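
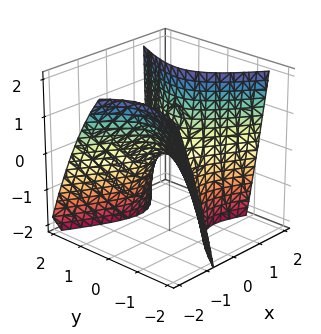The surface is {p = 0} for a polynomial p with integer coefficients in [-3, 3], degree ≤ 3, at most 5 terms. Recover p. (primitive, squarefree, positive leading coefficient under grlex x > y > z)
3*x^2 + 3*x*y + 2*x*z - 3*y^2 - 2*z

1. The degree is 2 — no degree-1 surface has this shape.
2. Reading off the gridlines: one z-axis crossing is at z = 0; it meets the x-axis at x = 0 (among the integer gridlines).
3. Together with the visible shape, these determine p as stated.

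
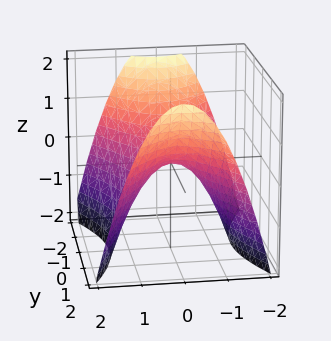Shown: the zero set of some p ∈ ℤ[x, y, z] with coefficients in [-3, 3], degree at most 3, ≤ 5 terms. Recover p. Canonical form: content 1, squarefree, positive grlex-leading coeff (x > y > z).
(a) deg p = 2.
(b) Symmetries: the y ↦ −y reflection is a symmetry, so y appears only in even powers; mirror symmetry x ↦ −x ⇒ only even powers of x.
(c) Against the integer gridlines: one x-axis crossing is at x = 0; it crosses the z-axis at the gridline z = 0; one y-axis crossing is at y = 0.
(d) These observations pin down the coefficients.

2*x^2 - y^2 + 2*z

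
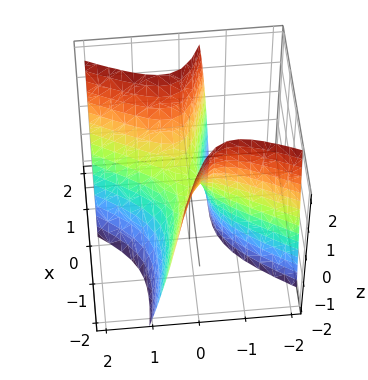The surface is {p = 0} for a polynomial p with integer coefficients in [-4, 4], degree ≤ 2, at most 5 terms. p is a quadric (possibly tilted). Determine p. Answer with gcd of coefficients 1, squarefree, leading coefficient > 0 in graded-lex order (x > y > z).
x^2 + 3*x*y - 2*y^2 - y*z - z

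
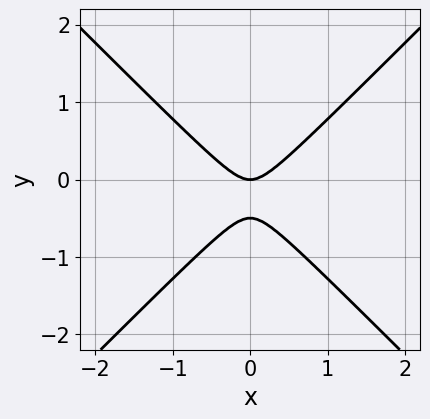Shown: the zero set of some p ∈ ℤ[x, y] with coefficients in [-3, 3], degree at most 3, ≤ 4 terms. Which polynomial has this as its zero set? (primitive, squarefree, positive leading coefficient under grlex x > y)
2*x^2 - 2*y^2 - y

(a) deg p = 2. The shape is more complex than any degree-1 curve.
(b) Symmetries: mirror symmetry x ↦ −x ⇒ only even powers of x.
(c) Reading off the gridlines: it meets the y-axis at y = 0 (among the integer gridlines); it meets the x-axis at x = 0 (among the integer gridlines).
(d) Matching integer coefficients to the picture gives p.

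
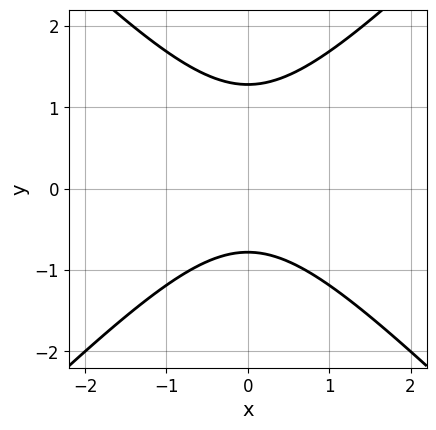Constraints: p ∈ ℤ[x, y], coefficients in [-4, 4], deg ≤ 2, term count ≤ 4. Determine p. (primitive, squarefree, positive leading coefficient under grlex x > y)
2*x^2 - 2*y^2 + y + 2

Degree: no degree-1 curve has this shape, so deg p = 2.
Symmetries: the x ↦ −x reflection is a symmetry, so x appears only in even powers.
From the visible intercepts: no x-intercept at any integer in the box.
Putting this together gives p.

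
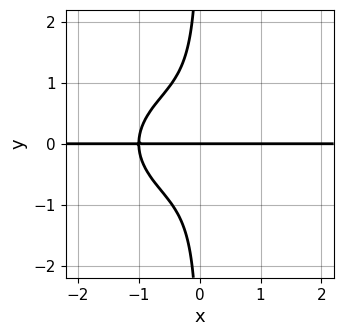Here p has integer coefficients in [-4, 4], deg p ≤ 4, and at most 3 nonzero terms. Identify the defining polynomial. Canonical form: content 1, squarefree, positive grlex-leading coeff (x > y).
x^3*y + 2*x*y^3 + y

First, degree: the shape is more complex than any degree-3 curve, so deg p = 4.
Then, against the integer gridlines: it crosses the y-axis at the gridline y = 0; every point of the x-axis in the box is on the curve.
Finally, assembling these constraints gives the stated polynomial.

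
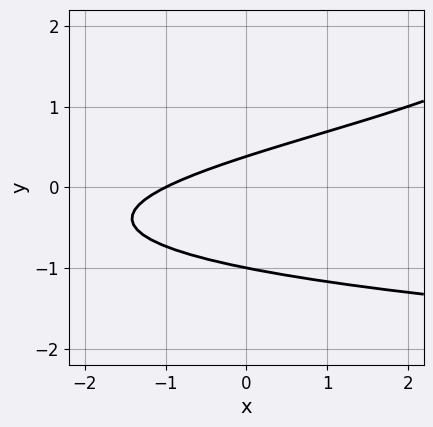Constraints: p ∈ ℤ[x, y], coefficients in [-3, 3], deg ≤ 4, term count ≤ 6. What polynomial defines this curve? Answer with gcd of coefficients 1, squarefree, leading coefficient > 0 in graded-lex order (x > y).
First, deg p = 3. A generic line meets the curve in up to 3 points.
Then, observable constraints: one x-axis crossing is at x = -1; it meets the y-axis at y = -1 (among the integer gridlines).
Finally, assembling these constraints gives the stated polynomial.

y^3 - 2*y^2 + x - 2*y + 1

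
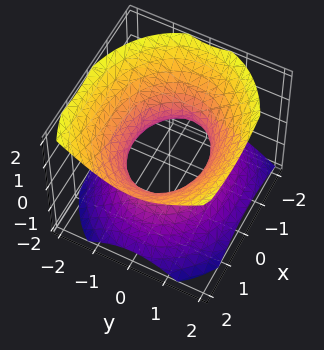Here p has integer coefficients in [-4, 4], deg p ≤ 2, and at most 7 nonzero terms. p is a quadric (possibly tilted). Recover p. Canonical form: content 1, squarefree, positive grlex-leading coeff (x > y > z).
First, degree: a generic line meets the surface in up to 2 points, so deg p = 2.
Next, from the axis intercepts and sections: among the integer gridlines, it crosses the y-axis at y ∈ {-1, 1}; the surface avoids every integer z-axis point in the box.
Finally, the integer polynomial consistent with all of this is the stated p.

2*x^2 - x*z + 3*y^2 - 3*z^2 - 3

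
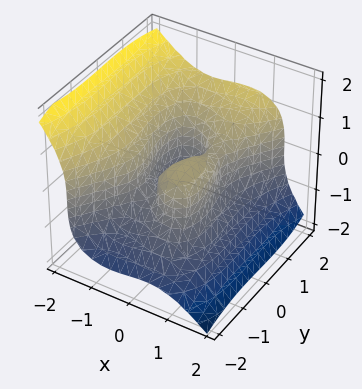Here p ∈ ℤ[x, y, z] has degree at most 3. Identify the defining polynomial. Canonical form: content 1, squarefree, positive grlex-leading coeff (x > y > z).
3*x^3 - y^3 + 3*z^3 - 2*x + y

1. deg p = 3. No degree-2 surface has this shape.
2. Checking where it meets the axes: it meets the z-axis at z = 0 (among the integer gridlines); among the integer gridlines, it crosses the y-axis at y ∈ {-1, 0, 1}.
3. Putting this together gives p.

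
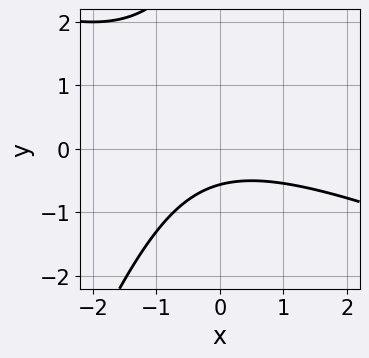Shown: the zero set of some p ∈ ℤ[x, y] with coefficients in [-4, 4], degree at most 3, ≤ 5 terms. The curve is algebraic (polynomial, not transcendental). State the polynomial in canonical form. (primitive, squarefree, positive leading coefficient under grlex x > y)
x^2 + 2*x*y - y^2 + 3*y + 2

First, deg p = 2. A generic line meets the curve in up to 2 points.
Then, from the visible intercepts: no x-intercept at any integer in the box.
Finally, assembling these constraints gives the stated polynomial.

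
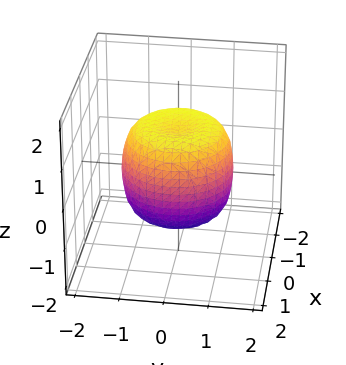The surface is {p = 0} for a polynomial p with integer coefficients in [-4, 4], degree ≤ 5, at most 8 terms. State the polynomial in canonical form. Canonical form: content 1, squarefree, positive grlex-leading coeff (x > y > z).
x^4 + 2*x^2*y^2 + y^4 - x^2 - y^2 + z^2 - 1

1. Degree: the shape is more complex than any degree-3 surface, so deg p = 4.
2. Symmetries: the surface is invariant under rotation about z: p = q(x² + y², z).
3. Against the integer gridlines: the z-axis gridline crossings are at z ∈ {-1, 1}; a circular section at z = 0 has radius between 1 and 2.
4. Together with the visible shape, these determine p as stated.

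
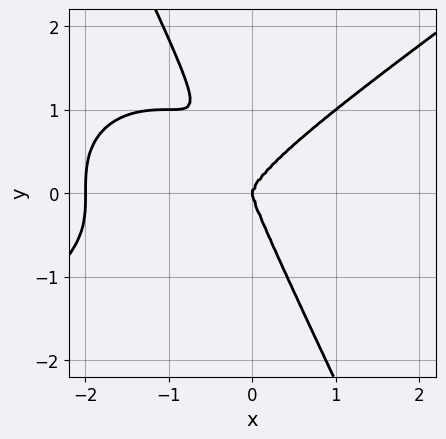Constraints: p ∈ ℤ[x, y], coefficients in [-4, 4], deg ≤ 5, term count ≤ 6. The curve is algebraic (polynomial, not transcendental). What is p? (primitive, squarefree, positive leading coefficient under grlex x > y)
1. Degree: a generic line meets the curve in up to 4 points, so deg p = 4.
2. Reading off the gridlines: the x-axis gridline crossings are at x ∈ {-2, 0}; it meets the y-axis at y = 0 (among the integer gridlines).
3. Matching integer coefficients to the picture gives p.

x^4 - 2*x*y^3 - y^4 + 2*x^3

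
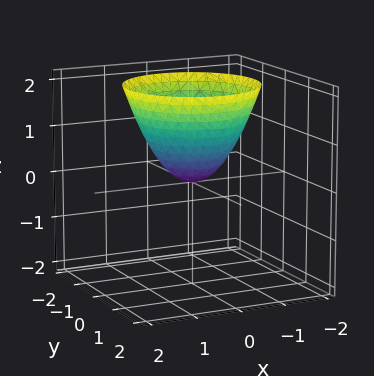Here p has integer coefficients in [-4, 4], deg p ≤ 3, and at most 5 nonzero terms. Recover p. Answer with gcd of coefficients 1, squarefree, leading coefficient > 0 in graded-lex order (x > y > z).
x^2 + y^2 - z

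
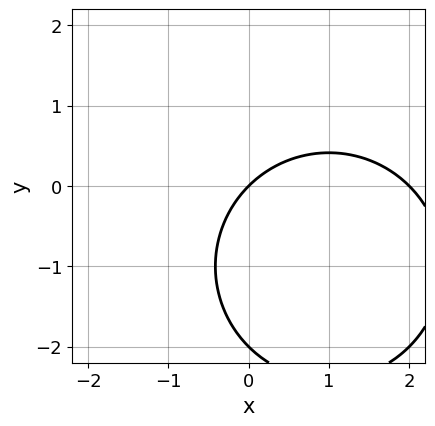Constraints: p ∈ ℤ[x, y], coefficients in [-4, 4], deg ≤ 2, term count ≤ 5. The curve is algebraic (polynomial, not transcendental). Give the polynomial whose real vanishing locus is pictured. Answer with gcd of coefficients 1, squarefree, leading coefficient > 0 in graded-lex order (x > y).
First, the degree is 2 — the shape is more complex than any degree-1 curve.
Next, from the visible intercepts: among the integer gridlines, it crosses the y-axis at y ∈ {-2, 0}; the x-axis gridline crossings are at x ∈ {0, 2}.
Finally, the integer polynomial consistent with all of this is the stated p.

x^2 + y^2 - 2*x + 2*y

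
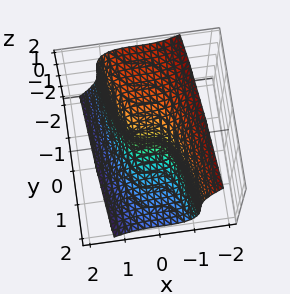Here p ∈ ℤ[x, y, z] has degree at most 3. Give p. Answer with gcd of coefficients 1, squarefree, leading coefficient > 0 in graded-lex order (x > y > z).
1. deg p = 3. A generic line meets the surface in up to 3 points.
2. From the visible intercepts: one z-axis crossing is at z = 0; it crosses the y-axis at the gridline y = 0; it crosses the x-axis at the gridline x = 0.
3. These observations pin down the coefficients.

3*x^3 + z^3 + 2*y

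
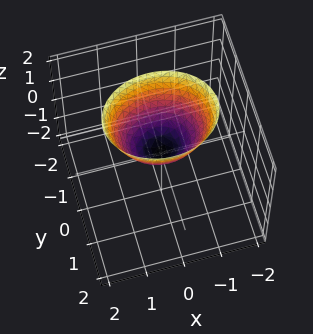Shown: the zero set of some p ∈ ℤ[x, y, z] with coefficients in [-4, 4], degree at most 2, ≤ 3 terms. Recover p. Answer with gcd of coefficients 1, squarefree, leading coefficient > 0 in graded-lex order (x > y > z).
(a) deg p = 2. A paraboloid; a quadric.
(b) Symmetries: mirror symmetry x ↦ −x ⇒ only even powers of x; the y ↦ −y reflection is a symmetry, so y appears only in even powers.
(c) From the axis intercepts and sections: one z-axis crossing is at z = 0; it crosses the y-axis at the gridline y = 0; one x-axis crossing is at x = 0.
(d) Solving for integer coefficients yields p as stated.

2*x^2 + 3*y^2 - 2*z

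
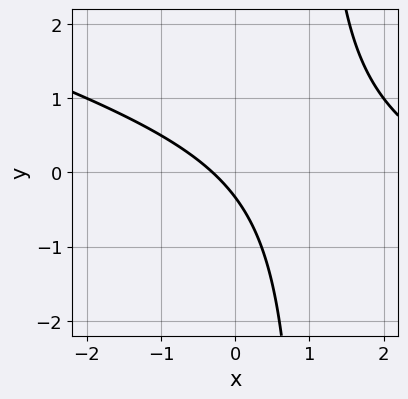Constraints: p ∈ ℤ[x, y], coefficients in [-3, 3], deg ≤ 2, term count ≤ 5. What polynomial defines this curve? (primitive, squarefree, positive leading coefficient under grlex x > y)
x^2 + 3*x*y - 3*x - 3*y - 1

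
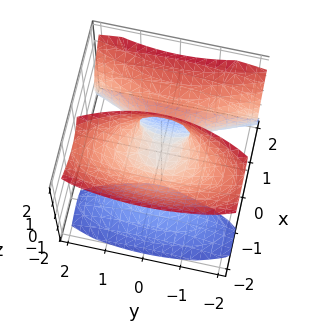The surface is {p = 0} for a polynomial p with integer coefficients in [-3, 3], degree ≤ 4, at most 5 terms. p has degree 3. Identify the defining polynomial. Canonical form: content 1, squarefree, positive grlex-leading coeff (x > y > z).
2*x^3 - 2*x*z^2 - y^2 + z

(a) I count 2 distinct pieces. Treating them together as one polynomial.
(b) Degree: no degree-2 surface has this shape, so deg p = 3.
(c) Against the integer gridlines: it crosses the z-axis at the gridline z = 0; it meets the y-axis at y = 0 (among the integer gridlines); it crosses the x-axis at the gridline x = 0.
(d) The integer polynomial consistent with all of this is the stated p.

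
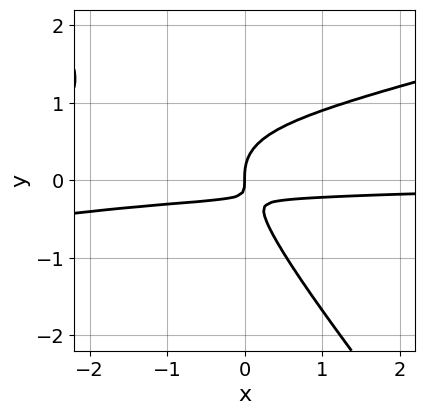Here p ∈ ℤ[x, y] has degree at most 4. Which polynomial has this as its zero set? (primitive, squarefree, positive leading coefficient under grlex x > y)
x^2*y - 3*x*y^2 - 3*y^3 + 3*x*y + x

(a) The degree is 3 — a generic line meets the curve in up to 3 points.
(b) Reading off the gridlines: one x-axis crossing is at x = 0; it crosses the y-axis at the gridline y = 0.
(c) Assembling these constraints gives the stated polynomial.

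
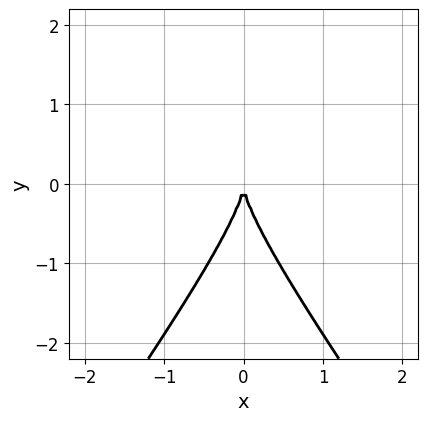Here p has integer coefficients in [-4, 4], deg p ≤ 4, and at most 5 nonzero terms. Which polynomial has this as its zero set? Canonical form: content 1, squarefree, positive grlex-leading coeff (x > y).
2*x^2*y - y^3 - 3*x^2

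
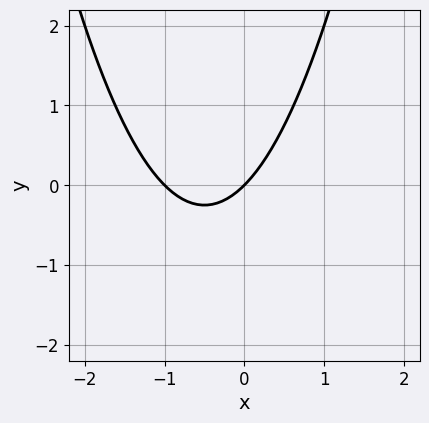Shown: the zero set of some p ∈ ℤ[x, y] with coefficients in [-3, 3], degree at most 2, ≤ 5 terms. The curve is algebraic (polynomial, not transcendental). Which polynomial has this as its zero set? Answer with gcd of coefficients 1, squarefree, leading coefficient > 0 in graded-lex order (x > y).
Degree: no degree-1 curve has this shape, so deg p = 2.
Reading off the gridlines: the x-axis gridline crossings are at x ∈ {-1, 0}; one y-axis crossing is at y = 0.
Matching integer coefficients to the picture gives p.

x^2 + x - y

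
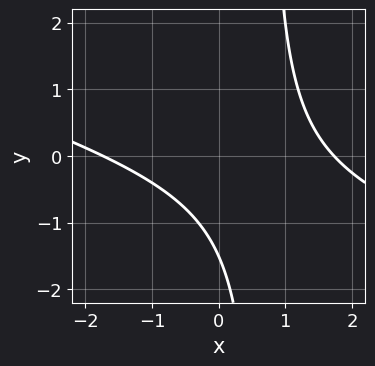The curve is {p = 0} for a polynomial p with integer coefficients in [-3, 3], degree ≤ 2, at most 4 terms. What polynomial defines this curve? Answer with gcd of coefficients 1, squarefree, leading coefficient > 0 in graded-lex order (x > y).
First, degree: the shape is more complex than any degree-1 curve, so deg p = 2.
Finally, matching integer coefficients to the picture gives p.

x^2 + 3*x*y - 2*y - 3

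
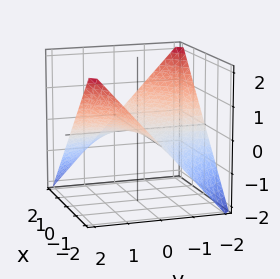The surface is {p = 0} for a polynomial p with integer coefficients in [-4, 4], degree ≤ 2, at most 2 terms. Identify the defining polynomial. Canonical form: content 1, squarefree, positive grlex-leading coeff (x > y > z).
x*y + 2*z

First, degree: a hyperbolic paraboloid; a quadric, so deg p = 2.
Next, from the visible intercepts: the visible y-axis segment lies entirely on the surface; it meets the z-axis at z = 0 (among the integer gridlines).
Finally, matching integer coefficients to the picture gives p. Check: (1, 0, 0) on the x-axis lies on the surface, and p(1, 0, 0) = 0. ✓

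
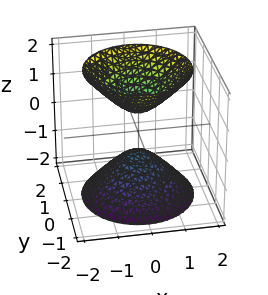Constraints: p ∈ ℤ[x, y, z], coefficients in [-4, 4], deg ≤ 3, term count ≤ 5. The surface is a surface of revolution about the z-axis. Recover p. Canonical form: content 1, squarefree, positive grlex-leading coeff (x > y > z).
3*x^2 + 3*y^2 - 2*z^2 + 1

(a) The picture has 2 separate pieces. Treating them together as one polynomial.
(b) The degree is 2 — the shape is more complex than any degree-1 surface.
(c) Symmetries: the surface is invariant under rotation about z: p = q(x² + y², z).
(d) From the axis intercepts and sections: no y-intercept at any integer in the box; it misses every integer gridline on the x-axis; a circular section at z = -2 has radius between 1 and 2.
(e) Putting this together gives p.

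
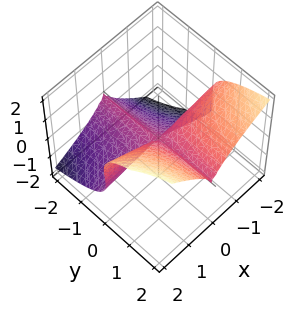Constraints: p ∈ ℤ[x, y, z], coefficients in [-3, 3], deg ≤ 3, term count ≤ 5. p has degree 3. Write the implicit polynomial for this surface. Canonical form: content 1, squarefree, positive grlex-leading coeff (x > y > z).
The degree is 3 — the shape is more complex than any degree-2 surface.
Reading off the gridlines: it meets the z-axis at z = 0 (among the integer gridlines); the visible y-axis segment lies entirely on the surface; the visible x-axis segment lies entirely on the surface.
Assembling these constraints gives the stated polynomial.

2*x^2*y + x*z^2 - 2*z^3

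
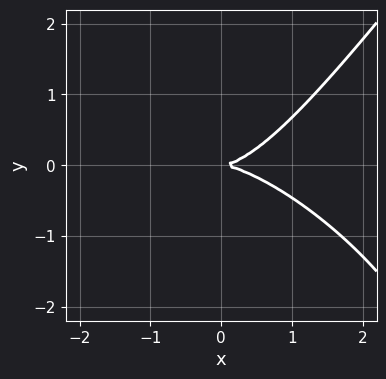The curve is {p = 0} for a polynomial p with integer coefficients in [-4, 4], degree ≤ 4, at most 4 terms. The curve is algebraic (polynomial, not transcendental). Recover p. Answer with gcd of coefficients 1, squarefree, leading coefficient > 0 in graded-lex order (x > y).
x^3 + x^2*y - y^3 - 3*y^2

deg p = 3. A generic line meets the curve in up to 3 points.
Reading off the gridlines: one x-axis crossing is at x = 0; it crosses the y-axis at the gridline y = 0.
These observations pin down the coefficients.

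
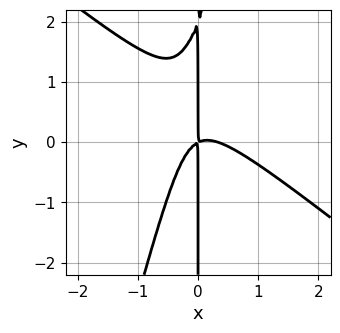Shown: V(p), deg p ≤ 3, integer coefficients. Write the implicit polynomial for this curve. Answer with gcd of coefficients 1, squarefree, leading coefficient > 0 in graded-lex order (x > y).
3*x^3 + 3*x^2*y - x*y^2 - x^2 + 2*x*y

1. The degree is 3 — the shape is more complex than any degree-2 curve.
2. Reading off the gridlines: the visible y-axis segment lies entirely on the curve.
3. Matching integer coefficients to the picture gives p.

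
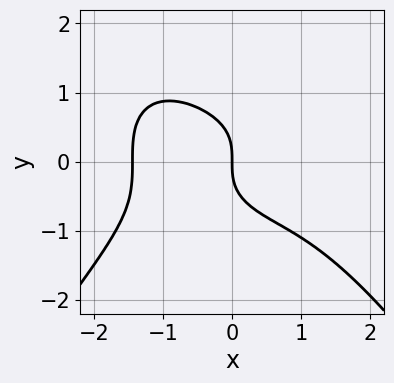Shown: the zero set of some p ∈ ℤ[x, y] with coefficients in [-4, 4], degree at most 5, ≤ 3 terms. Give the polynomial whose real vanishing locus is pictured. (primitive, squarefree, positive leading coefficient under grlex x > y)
(a) The degree is 4 — no degree-3 curve has this shape.
(b) From the visible intercepts: one y-axis crossing is at y = 0; it meets the x-axis at x = 0 (among the integer gridlines).
(c) Solving for integer coefficients yields p as stated.

x^4 + 3*y^3 + 3*x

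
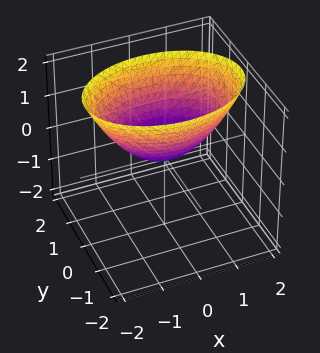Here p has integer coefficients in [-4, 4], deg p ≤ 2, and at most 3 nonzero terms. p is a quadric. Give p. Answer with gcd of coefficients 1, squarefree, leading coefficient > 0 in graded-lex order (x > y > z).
1. Degree: a paraboloid; a quadric, so deg p = 2.
2. Symmetries: the y ↦ −y reflection is a symmetry, so y appears only in even powers; mirror symmetry x ↦ −x ⇒ only even powers of x.
3. From the visible intercepts: one z-axis crossing is at z = 0; it crosses the x-axis at the gridline x = 0; it crosses the y-axis at the gridline y = 0.
4. The integer polynomial consistent with all of this is the stated p.

x^2 + 2*y^2 - 2*z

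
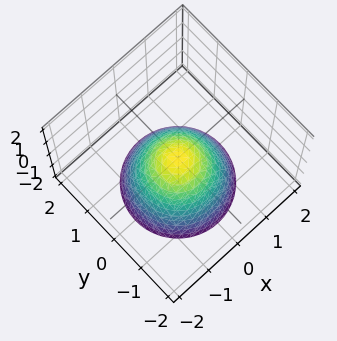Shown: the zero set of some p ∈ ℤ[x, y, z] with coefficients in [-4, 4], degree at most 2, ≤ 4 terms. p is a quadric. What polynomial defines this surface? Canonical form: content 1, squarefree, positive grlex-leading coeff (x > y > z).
x^2 + y^2 + z

deg p = 2. A single bowl opening along one axis; a quadric.
Symmetries: the surface is invariant under rotation about z: p = q(x² + y², z).
From the axis intercepts and sections: it meets the x-axis at x = 0 (among the integer gridlines); a circular section at z = -1 has radius exactly 1; it crosses the z-axis at the gridline z = 0; it meets the y-axis at y = 0 (among the integer gridlines).
Solving for integer coefficients yields p as stated.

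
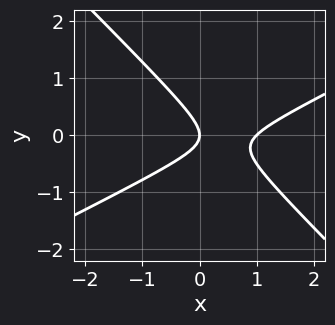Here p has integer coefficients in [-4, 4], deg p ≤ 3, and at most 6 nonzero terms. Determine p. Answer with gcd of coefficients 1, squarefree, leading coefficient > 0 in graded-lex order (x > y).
x^2 - x*y - 2*y^2 - x

(a) Degree: the shape is more complex than any degree-1 curve, so deg p = 2.
(b) Reading off the gridlines: one y-axis crossing is at y = 0; the x-axis gridline crossings are at x ∈ {0, 1}.
(c) Fitting integer coefficients to these (and the overall shape) gives p.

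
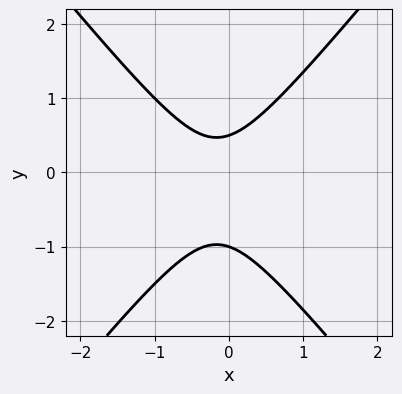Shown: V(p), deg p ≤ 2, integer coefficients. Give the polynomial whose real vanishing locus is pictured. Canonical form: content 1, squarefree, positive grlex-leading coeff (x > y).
First, deg p = 2. No degree-1 curve has this shape.
Then, checking where it meets the axes: it misses every integer gridline on the x-axis; it meets the y-axis at y = -1 (among the integer gridlines).
Finally, matching integer coefficients to the picture gives p.

3*x^2 - 2*y^2 + x - y + 1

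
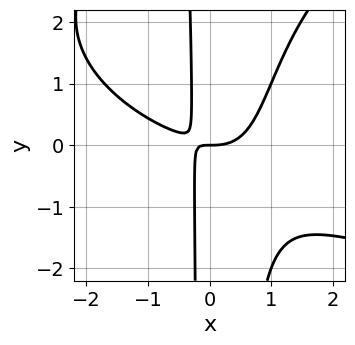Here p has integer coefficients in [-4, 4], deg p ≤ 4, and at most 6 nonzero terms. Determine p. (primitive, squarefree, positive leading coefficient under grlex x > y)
First, deg p = 4. A generic line meets the curve in up to 4 points.
Next, reading off the gridlines: it meets the x-axis at x = 0 (among the integer gridlines); it crosses the y-axis at the gridline y = 0.
Finally, matching integer coefficients to the picture gives p.

x^2*y^2 - 2*x^3 - 3*x^2*y + 3*x*y + y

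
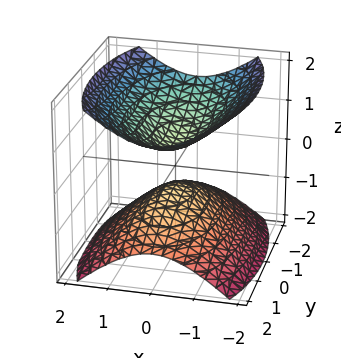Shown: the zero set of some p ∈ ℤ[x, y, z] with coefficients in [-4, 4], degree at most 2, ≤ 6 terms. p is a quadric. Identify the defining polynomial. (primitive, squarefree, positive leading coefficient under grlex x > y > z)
First, I count 2 distinct pieces. Treating them together as one polynomial.
Then, degree: two sheets facing apart; a quadric, so deg p = 2.
Then, symmetries: it's symmetric under x → −x, forcing even powers of x; mirror symmetry y ↦ −y ⇒ only even powers of y; it's symmetric under z → −z, forcing even powers of z.
Next, reading off the gridlines: the surface avoids every integer x-axis point in the box; it misses every integer gridline on the y-axis.
Finally, these observations pin down the coefficients.

3*x^2 + y^2 - 3*z^2 + 1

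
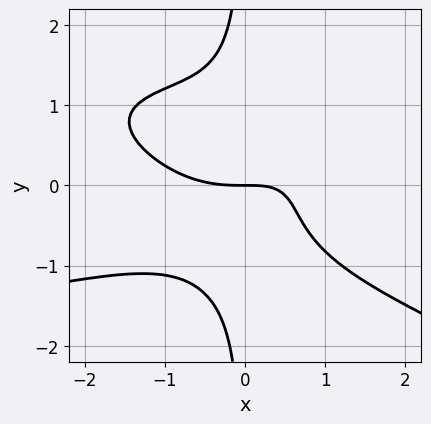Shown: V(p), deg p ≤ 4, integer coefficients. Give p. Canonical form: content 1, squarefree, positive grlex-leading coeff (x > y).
(a) The degree is 4 — the shape is more complex than any degree-3 curve.
(b) Against the integer gridlines: one y-axis crossing is at y = 0; it crosses the x-axis at the gridline x = 0.
(c) Matching integer coefficients to the picture gives p.

x^2*y^2 + 3*x*y^3 + x^3 - 2*x*y + 2*y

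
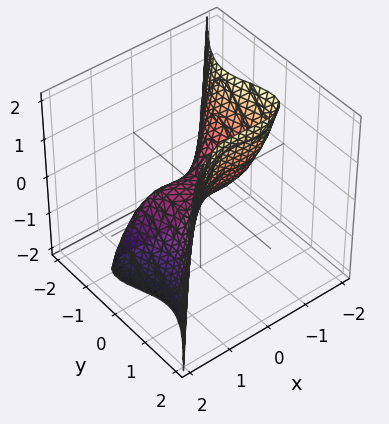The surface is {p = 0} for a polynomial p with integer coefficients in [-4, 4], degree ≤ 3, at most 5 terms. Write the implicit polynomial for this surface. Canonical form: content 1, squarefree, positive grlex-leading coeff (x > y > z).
First, the degree is 3 — a generic line meets the surface in up to 3 points.
Then, reading off the gridlines: it crosses the z-axis at the gridline z = 0; it meets the x-axis at x = 0 (among the integer gridlines); it meets the y-axis at y = 0 (among the integer gridlines).
Finally, these observations pin down the coefficients.

2*x^3 + 2*x^2*y - 3*y^3 - y^2 + 2*z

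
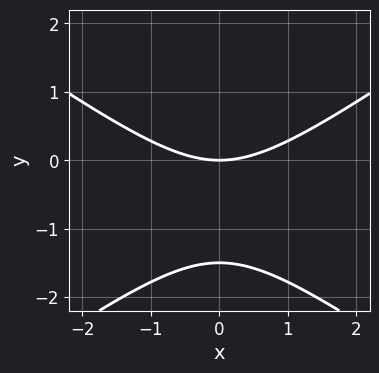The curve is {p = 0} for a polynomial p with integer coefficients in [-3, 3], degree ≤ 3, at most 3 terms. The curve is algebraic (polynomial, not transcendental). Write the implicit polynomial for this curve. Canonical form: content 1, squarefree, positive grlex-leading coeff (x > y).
(a) Degree: the shape is more complex than any degree-1 curve, so deg p = 2.
(b) Symmetries: the x ↦ −x reflection is a symmetry, so x appears only in even powers.
(c) Checking where it meets the axes: it meets the y-axis at y = 0 (among the integer gridlines); it crosses the x-axis at the gridline x = 0.
(d) Solving for integer coefficients yields p as stated.

x^2 - 2*y^2 - 3*y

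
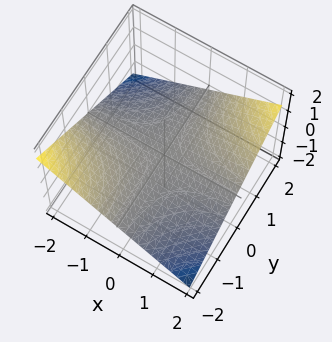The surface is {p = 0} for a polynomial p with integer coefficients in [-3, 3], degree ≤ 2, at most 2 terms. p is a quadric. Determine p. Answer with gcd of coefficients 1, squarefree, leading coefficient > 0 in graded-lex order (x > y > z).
1. Degree: a saddle surface; a quadric, so deg p = 2.
2. Against the integer gridlines: every point of the y-axis in the box is on the surface; it meets the z-axis at z = 0 (among the integer gridlines).
3. Matching integer coefficients to the picture gives p. Check: (-1, 0, 0) on the x-axis lies on the surface, and p(-1, 0, 0) = 0. ✓

x*y - 3*z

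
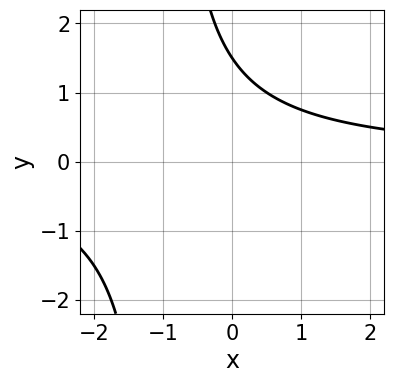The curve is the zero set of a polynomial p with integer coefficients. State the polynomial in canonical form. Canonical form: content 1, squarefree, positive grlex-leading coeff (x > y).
2*x*y + 2*y - 3

(a) deg p = 2.
(b) From the visible intercepts: it misses every integer gridline on the x-axis.
(c) Assembling these constraints gives the stated polynomial.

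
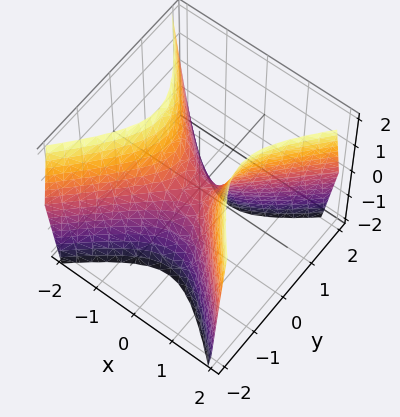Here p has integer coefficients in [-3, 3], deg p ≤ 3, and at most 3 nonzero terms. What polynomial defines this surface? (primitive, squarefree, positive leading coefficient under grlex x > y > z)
(a) The degree is 2 — a hyperbolic paraboloid; a quadric.
(b) Symmetries: it's symmetric under y → −y, forcing even powers of y; mirror symmetry x ↦ −x ⇒ only even powers of x.
(c) From the axis intercepts and sections: one x-axis crossing is at x = 0; it meets the z-axis at z = 0 (among the integer gridlines).
(d) Assembling these constraints gives the stated polynomial.

2*x^2 - 2*y^2 - z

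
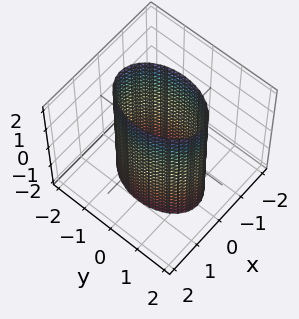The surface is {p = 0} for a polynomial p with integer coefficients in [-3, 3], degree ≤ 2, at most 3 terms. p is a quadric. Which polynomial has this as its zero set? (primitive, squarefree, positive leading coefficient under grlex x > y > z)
First, deg p = 2. Constant cross-section along one axis; a quadric.
Next, symmetries: the y ↦ −y reflection is a symmetry, so y appears only in even powers; mirror symmetry z ↦ −z ⇒ only even powers of z; the x ↦ −x reflection is a symmetry, so x appears only in even powers.
Then, checking where it meets the axes: among the integer gridlines, it crosses the x-axis at x ∈ {-1, 1}; no z-intercept at any integer in the box.
Finally, solving for integer coefficients yields p as stated.

2*x^2 + y^2 - 2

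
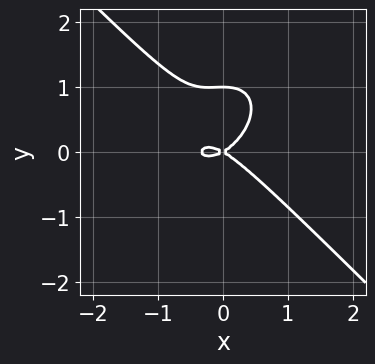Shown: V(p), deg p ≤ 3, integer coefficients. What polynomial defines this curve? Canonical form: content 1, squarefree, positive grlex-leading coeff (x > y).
The degree is 3 — no degree-2 curve has this shape.
Observable constraints: among the integer gridlines, it crosses the y-axis at y ∈ {0, 1}; it meets the x-axis at x = 0 (among the integer gridlines).
Assembling these constraints gives the stated polynomial.

3*x^3 + 3*y^3 + x^2 - 3*y^2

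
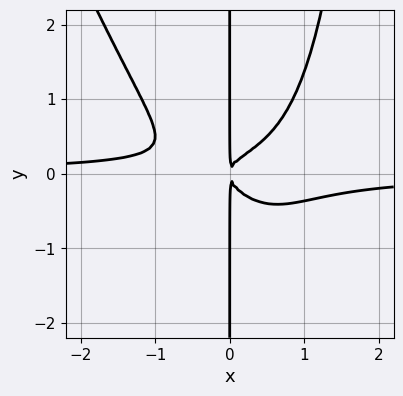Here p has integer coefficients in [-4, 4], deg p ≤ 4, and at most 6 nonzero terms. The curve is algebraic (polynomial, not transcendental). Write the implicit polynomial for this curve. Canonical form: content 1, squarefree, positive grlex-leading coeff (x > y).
First, deg p = 4. No degree-3 curve has this shape.
Then, checking where it meets the axes: the visible y-axis segment lies entirely on the curve.
Finally, assembling these constraints gives the stated polynomial.

3*x^3*y + x^2*y^2 - x^2*y - 3*x*y^2 + x^2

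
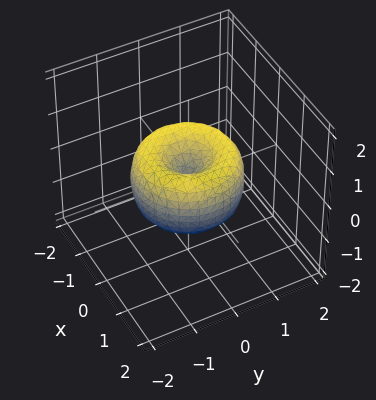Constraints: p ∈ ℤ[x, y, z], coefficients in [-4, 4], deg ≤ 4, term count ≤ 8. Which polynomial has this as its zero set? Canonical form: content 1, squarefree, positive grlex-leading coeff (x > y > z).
First, degree: no degree-3 surface has this shape, so deg p = 4.
Then, symmetries: rotational symmetry about the z-axis ⇒ p depends on x, y only through x² + y².
Then, from the axis intercepts and sections: a circular section at z = 0 has radius between 1 and 2; it crosses the y-axis at the gridline y = 0.
Finally, the integer polynomial consistent with all of this is the stated p.

2*x^4 + 4*x^2*y^2 + 2*y^4 - 3*x^2 - 3*y^2 + 2*z^2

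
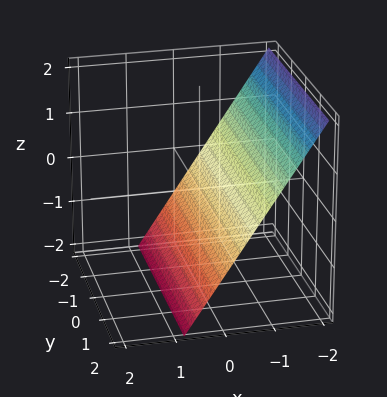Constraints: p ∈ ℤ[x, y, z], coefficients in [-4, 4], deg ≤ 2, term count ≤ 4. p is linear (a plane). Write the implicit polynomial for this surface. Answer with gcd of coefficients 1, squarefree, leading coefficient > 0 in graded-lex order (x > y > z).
First, deg p = 1. Every cross-section is a straight line — this is a plane.
Next, against the integer gridlines: one z-axis crossing is at z = -1; the surface avoids every integer y-axis point in the box.
Finally, the integer polynomial consistent with all of this is the stated p.

3*x + 2*z + 2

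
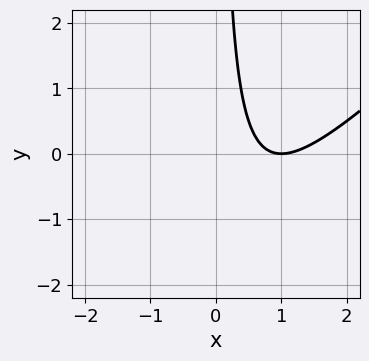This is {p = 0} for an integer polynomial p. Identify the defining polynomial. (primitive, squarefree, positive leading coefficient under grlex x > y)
x^2 - x*y - 2*x + 1

(a) deg p = 2.
(b) From the visible intercepts: it meets the x-axis at x = 1 (among the integer gridlines); it misses every integer gridline on the y-axis.
(c) Putting this together gives p.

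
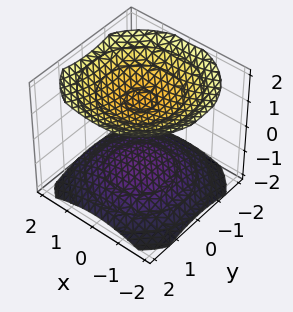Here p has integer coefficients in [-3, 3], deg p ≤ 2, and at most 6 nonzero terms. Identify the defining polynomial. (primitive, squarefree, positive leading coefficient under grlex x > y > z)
x^2 + y^2 - 2*z^2 + 3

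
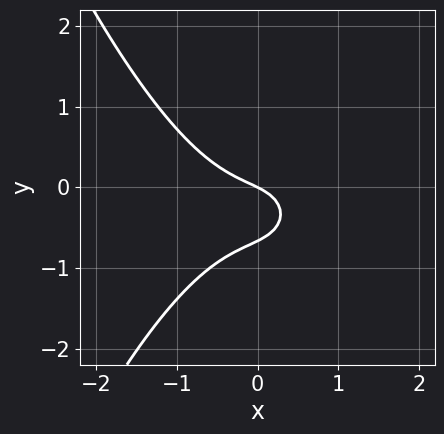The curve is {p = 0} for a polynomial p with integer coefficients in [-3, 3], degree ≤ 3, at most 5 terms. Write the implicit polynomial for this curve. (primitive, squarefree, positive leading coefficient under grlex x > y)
2*x^3 + 3*y^2 + x + 2*y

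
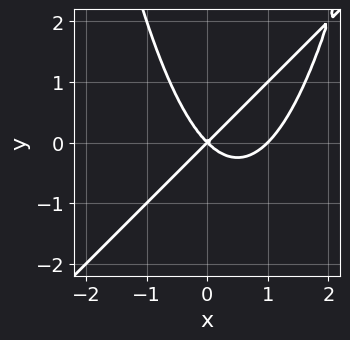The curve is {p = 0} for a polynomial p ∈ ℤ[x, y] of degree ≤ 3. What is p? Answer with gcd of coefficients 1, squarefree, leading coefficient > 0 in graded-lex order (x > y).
x^3 - x^2*y - x^2 + y^2

Degree: a generic line meets the curve in up to 3 points, so deg p = 3.
From the axis intercepts and sections: the x-axis gridline crossings are at x ∈ {0, 1}; one y-axis crossing is at y = 0.
The integer polynomial consistent with all of this is the stated p.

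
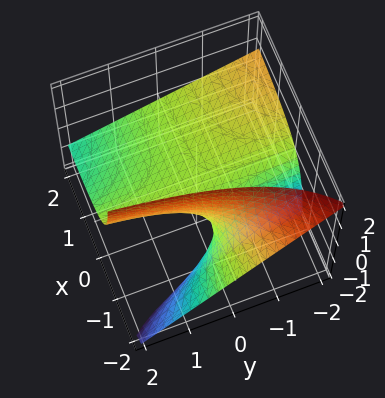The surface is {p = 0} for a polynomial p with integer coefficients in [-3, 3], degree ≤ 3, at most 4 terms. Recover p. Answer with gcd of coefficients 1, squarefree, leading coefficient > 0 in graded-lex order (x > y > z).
x*y + 2*x*z + 2*z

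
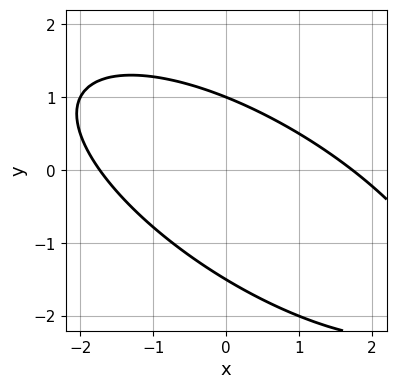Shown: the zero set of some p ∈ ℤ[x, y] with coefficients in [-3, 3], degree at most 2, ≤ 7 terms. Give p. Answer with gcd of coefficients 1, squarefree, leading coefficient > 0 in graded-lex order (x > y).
x^2 + 2*x*y + 2*y^2 + y - 3

1. The degree is 2 — a generic line meets the curve in up to 2 points.
2. Observable constraints: one y-axis crossing is at y = 1.
3. These observations pin down the coefficients.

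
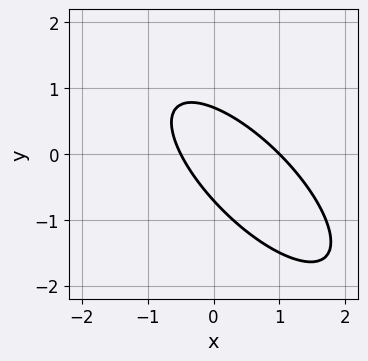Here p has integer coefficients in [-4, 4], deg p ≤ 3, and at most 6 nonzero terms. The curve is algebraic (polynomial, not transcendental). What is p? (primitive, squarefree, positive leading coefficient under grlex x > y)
(a) Degree: no degree-1 curve has this shape, so deg p = 2.
(b) Checking where it meets the axes: one x-axis crossing is at x = 1.
(c) Assembling these constraints gives the stated polynomial.

2*x^2 + 3*x*y + 2*y^2 - x - 1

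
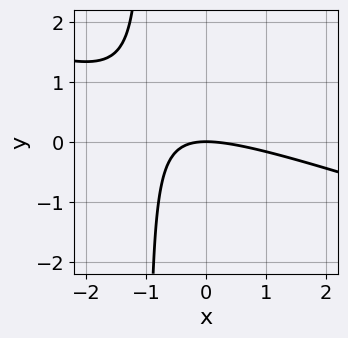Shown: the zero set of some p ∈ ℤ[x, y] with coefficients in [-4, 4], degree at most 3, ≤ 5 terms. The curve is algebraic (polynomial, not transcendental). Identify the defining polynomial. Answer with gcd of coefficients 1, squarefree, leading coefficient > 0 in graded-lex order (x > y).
x^2 + 3*x*y + 3*y

First, deg p = 2. The shape is more complex than any degree-1 curve.
Then, reading off the gridlines: it crosses the y-axis at the gridline y = 0; it meets the x-axis at x = 0 (among the integer gridlines).
Finally, matching integer coefficients to the picture gives p.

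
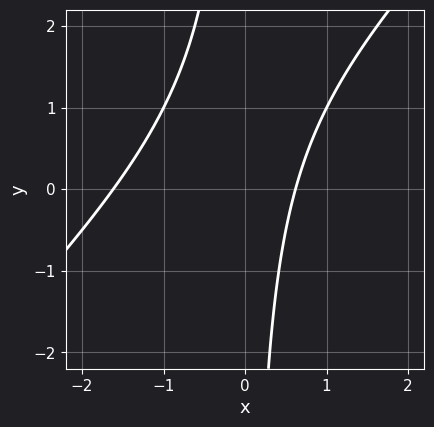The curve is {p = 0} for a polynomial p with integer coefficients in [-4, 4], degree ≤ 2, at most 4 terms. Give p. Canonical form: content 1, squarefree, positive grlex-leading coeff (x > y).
1. Degree: a generic line meets the curve in up to 2 points, so deg p = 2.
2. Reading off the gridlines: it misses every integer gridline on the y-axis.
3. Fitting integer coefficients to these (and the overall shape) gives p.

x^2 - x*y + x - 1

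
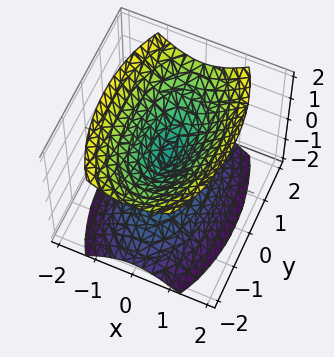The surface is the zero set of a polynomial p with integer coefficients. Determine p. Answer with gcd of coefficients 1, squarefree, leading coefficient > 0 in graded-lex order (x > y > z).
3*x^2 + y^2 - 2*z^2

(a) I count 2 distinct pieces.
(b) The degree is 2 — a double cone through the origin; a quadric.
(c) Symmetries: the x ↦ −x reflection is a symmetry, so x appears only in even powers; mirror symmetry y ↦ −y ⇒ only even powers of y; mirror symmetry z ↦ −z ⇒ only even powers of z.
(d) Checking where it meets the axes: one z-axis crossing is at z = 0; it crosses the x-axis at the gridline x = 0; one y-axis crossing is at y = 0.
(e) The integer polynomial consistent with all of this is the stated p.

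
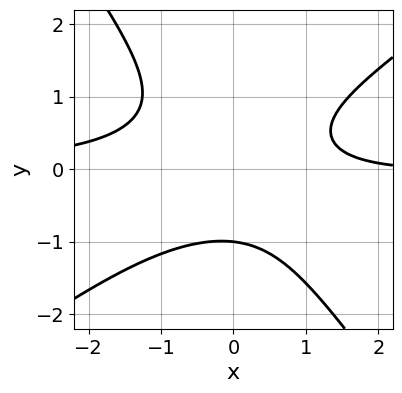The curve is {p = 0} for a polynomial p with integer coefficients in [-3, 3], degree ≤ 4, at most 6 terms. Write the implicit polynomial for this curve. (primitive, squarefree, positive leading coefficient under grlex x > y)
1. The degree is 3 — the shape is more complex than any degree-2 curve.
2. Against the integer gridlines: it misses every integer gridline on the x-axis; one y-axis crossing is at y = -1.
3. These observations pin down the coefficients.

3*x^2*y - 2*x*y^2 - 3*y^3 + x - 3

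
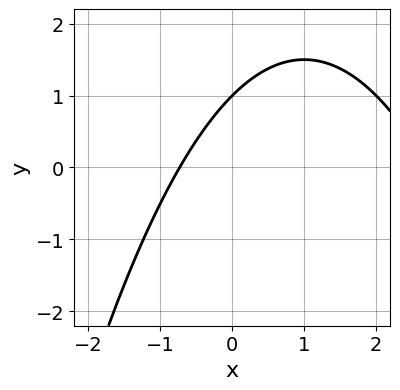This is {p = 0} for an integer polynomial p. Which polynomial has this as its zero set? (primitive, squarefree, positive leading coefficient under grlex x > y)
1. The degree is 2 — a generic line meets the curve in up to 2 points.
2. Reading off the gridlines: one y-axis crossing is at y = 1.
3. Fitting integer coefficients to these (and the overall shape) gives p.

x^2 - 2*x + 2*y - 2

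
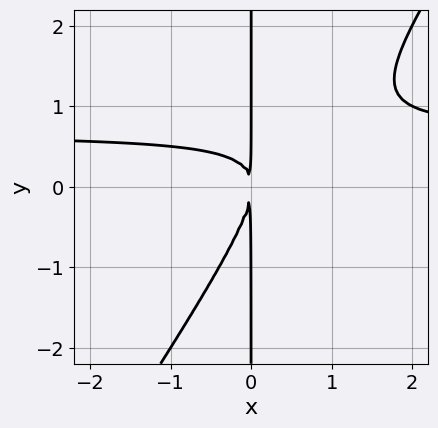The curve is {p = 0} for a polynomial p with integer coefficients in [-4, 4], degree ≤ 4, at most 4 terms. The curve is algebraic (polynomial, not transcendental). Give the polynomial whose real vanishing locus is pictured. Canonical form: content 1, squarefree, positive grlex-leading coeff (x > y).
(a) Degree: the shape is more complex than any degree-2 curve, so deg p = 3.
(b) Checking where it meets the axes: the visible y-axis segment lies entirely on the curve.
(c) Fitting integer coefficients to these (and the overall shape) gives p.

3*x^2*y - 2*x*y^2 - 2*x^2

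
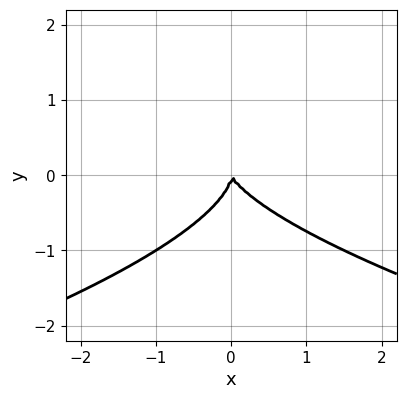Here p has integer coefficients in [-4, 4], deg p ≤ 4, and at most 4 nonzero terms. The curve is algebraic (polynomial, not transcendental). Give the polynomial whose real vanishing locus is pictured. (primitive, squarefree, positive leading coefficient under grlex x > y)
3*y^3 + 2*x^2 + x*y

Degree: a generic line meets the curve in up to 3 points, so deg p = 3.
Checking where it meets the axes: it crosses the x-axis at the gridline x = 0; it meets the y-axis at y = 0 (among the integer gridlines).
Assembling these constraints gives the stated polynomial.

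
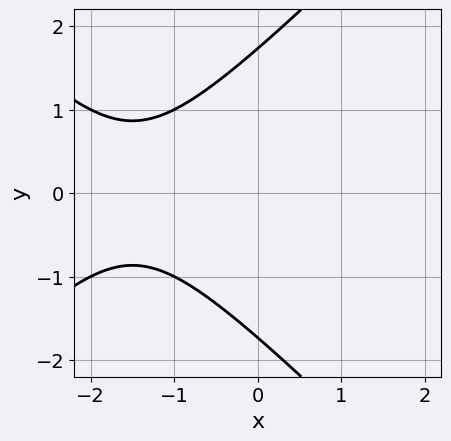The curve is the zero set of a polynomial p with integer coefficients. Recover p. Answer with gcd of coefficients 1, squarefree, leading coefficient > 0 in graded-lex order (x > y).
x^2 - y^2 + 3*x + 3

Degree: the shape is more complex than any degree-1 curve, so deg p = 2.
Symmetries: mirror symmetry y ↦ −y ⇒ only even powers of y.
From the visible intercepts: the curve avoids every integer x-axis point in the box.
These observations pin down the coefficients.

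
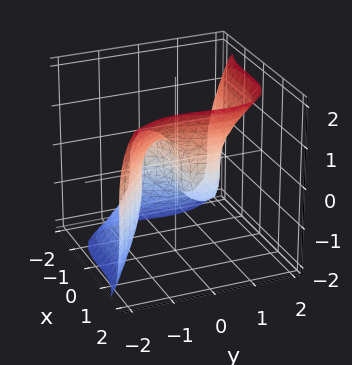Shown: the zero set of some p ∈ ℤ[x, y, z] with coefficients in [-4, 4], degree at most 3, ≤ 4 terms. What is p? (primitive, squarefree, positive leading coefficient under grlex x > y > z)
2*x^3 + 2*y^3 - z^3 - 2*y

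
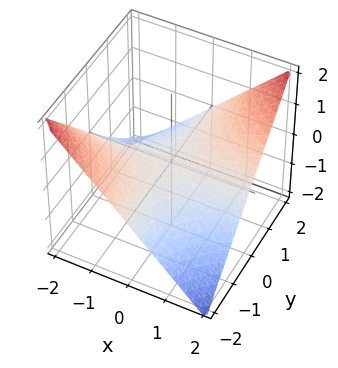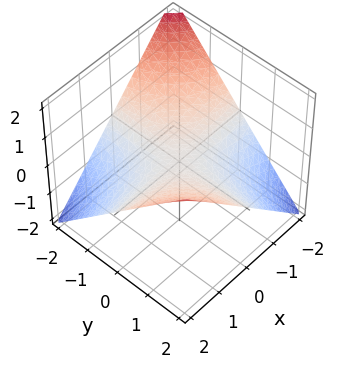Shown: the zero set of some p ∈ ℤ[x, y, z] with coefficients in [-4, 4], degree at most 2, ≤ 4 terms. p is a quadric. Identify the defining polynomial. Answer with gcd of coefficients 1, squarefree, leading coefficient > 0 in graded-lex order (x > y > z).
First, degree: a saddle surface; a quadric, so deg p = 2.
Then, from the axis intercepts and sections: the visible x-axis segment lies entirely on the surface; one z-axis crossing is at z = 0.
Finally, putting this together gives p. Check: (0, -1, 0) on the y-axis lies on the surface, and p(0, -1, 0) = 0. ✓

x*y - 2*z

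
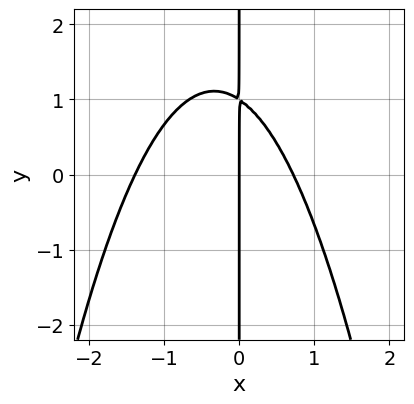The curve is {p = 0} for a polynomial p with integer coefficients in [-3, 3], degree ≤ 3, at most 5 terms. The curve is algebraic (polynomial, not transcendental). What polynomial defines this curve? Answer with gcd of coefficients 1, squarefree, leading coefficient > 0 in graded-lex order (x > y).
deg p = 3. A generic line meets the curve in up to 3 points.
From the visible intercepts: the visible y-axis segment lies entirely on the curve; one x-axis crossing is at x = 0.
Together with the visible shape, these determine p as stated.

3*x^3 + 2*x^2 + 3*x*y - 3*x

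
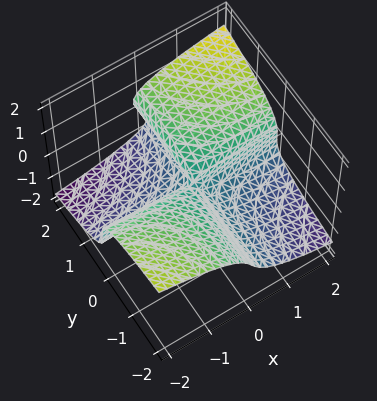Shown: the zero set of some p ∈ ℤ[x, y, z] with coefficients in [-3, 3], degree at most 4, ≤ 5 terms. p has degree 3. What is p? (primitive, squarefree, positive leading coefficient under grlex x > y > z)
First, deg p = 3. No degree-2 surface has this shape.
Next, observable constraints: every point of the x-axis in the box is on the surface; every point of the y-axis in the box is on the surface; one z-axis crossing is at z = 0.
Finally, putting this together gives p.

3*z^3 - 2*x*y - y*z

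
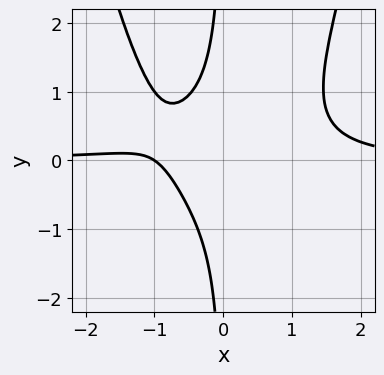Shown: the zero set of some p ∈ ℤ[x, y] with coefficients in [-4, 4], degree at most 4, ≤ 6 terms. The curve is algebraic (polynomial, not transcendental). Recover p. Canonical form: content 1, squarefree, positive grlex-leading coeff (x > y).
(a) Degree: no degree-3 curve has this shape, so deg p = 4.
(b) Checking where it meets the axes: it misses every integer gridline on the y-axis; it crosses the x-axis at the gridline x = -1.
(c) Putting this together gives p.

3*x^3*y - 3*x*y^2 - 2*x - 2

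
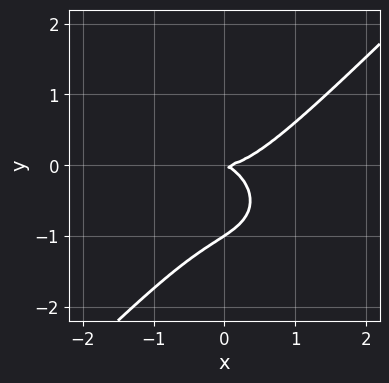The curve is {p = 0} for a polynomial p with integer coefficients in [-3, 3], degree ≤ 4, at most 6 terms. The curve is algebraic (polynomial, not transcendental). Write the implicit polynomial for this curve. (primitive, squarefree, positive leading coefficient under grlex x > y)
(a) Degree: the shape is more complex than any degree-2 curve, so deg p = 3.
(b) Against the integer gridlines: it crosses the x-axis at the gridline x = 0; among the integer gridlines, it crosses the y-axis at y ∈ {-1, 0}.
(c) Solving for integer coefficients yields p as stated.

2*x^3 + x*y^2 - 3*y^3 - x*y - 3*y^2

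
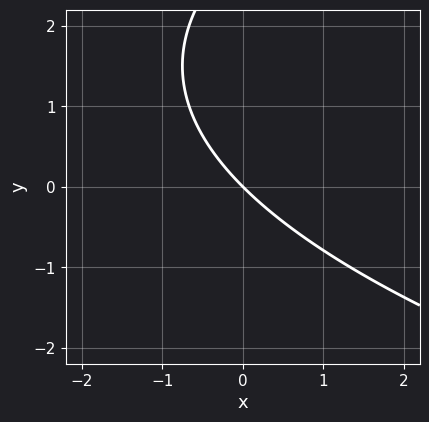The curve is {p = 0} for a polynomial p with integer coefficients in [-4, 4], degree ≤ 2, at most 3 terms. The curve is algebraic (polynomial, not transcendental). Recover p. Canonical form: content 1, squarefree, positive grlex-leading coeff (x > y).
1. Degree: the shape is more complex than any degree-1 curve, so deg p = 2.
2. From the visible intercepts: it crosses the x-axis at the gridline x = 0; it meets the y-axis at y = 0 (among the integer gridlines).
3. Assembling these constraints gives the stated polynomial.

y^2 - 3*x - 3*y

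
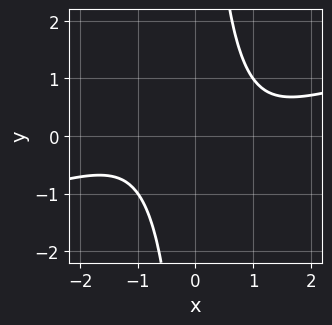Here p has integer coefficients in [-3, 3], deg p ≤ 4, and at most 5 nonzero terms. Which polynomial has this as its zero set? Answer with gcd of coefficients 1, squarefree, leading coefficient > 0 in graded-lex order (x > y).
x^4 - 3*x^3*y - x^2*y^2 + 3

1. Degree: a generic line meets the curve in up to 4 points, so deg p = 4.
2. Checking where it meets the axes: it misses every integer gridline on the x-axis; it misses every integer gridline on the y-axis.
3. Assembling these constraints gives the stated polynomial.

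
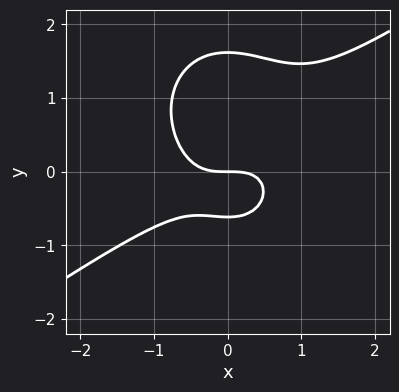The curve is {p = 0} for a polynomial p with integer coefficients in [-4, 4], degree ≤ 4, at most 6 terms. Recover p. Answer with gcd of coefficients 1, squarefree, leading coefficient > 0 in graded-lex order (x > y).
First, degree: the shape is more complex than any degree-2 curve, so deg p = 3.
Then, checking where it meets the axes: it meets the x-axis at x = 0 (among the integer gridlines); it crosses the y-axis at the gridline y = 0.
Finally, matching integer coefficients to the picture gives p.

x^3 - x^2*y - y^3 + y^2 + y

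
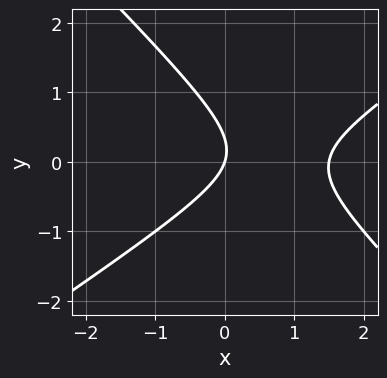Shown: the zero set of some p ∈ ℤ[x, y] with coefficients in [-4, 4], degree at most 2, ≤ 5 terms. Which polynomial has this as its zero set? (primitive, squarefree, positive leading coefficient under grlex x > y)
(a) deg p = 2. A generic line meets the curve in up to 2 points.
(b) Reading off the gridlines: it meets the y-axis at y = 0 (among the integer gridlines); it meets the x-axis at x = 0 (among the integer gridlines).
(c) Fitting integer coefficients to these (and the overall shape) gives p.

2*x^2 - x*y - 3*y^2 - 3*x + y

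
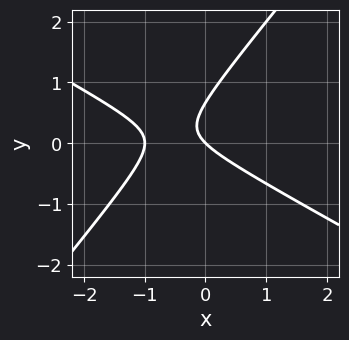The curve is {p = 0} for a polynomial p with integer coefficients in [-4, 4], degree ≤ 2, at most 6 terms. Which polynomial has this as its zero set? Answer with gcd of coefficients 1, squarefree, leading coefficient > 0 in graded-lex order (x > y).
2*x^2 + 2*x*y - 3*y^2 + 2*x + 2*y

(a) Degree: the shape is more complex than any degree-1 curve, so deg p = 2.
(b) Against the integer gridlines: among the integer gridlines, it crosses the x-axis at x ∈ {-1, 0}; it meets the y-axis at y = 0 (among the integer gridlines).
(c) Fitting integer coefficients to these (and the overall shape) gives p.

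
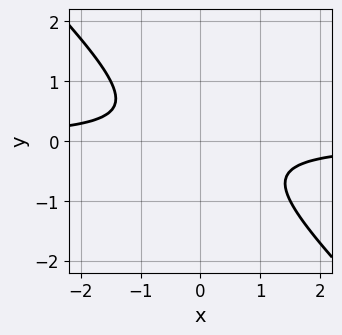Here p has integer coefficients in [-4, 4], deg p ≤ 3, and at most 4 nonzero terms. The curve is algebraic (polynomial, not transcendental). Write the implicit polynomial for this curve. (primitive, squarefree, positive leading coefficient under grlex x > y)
2*x*y + 2*y^2 + 1

The degree is 2 — a generic line meets the curve in up to 2 points.
Observable constraints: no y-intercept at any integer in the box; it misses every integer gridline on the x-axis.
Together with the visible shape, these determine p as stated.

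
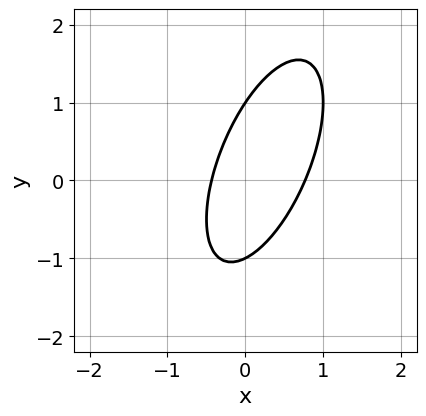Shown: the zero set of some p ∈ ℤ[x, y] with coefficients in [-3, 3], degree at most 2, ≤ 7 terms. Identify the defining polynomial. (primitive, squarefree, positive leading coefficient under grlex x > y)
3*x^2 - 2*x*y + y^2 - x - 1

1. The degree is 2 — a generic line meets the curve in up to 2 points.
2. From the visible intercepts: among the integer gridlines, it crosses the y-axis at y ∈ {-1, 1}.
3. These observations pin down the coefficients.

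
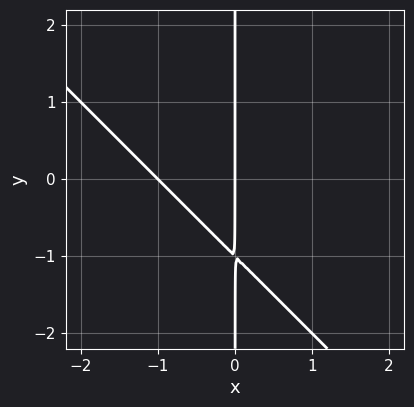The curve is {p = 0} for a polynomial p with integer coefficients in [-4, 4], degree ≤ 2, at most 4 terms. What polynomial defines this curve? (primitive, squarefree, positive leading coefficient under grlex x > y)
x^2 + x*y + x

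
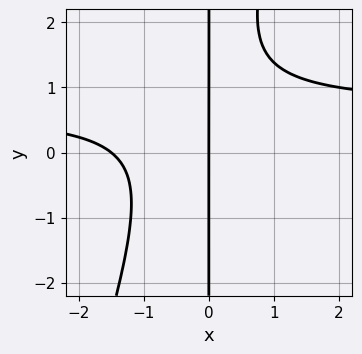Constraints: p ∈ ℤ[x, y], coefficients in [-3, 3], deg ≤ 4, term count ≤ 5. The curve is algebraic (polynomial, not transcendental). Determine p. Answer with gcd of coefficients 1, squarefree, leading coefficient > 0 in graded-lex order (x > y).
1. Degree: no degree-2 curve has this shape, so deg p = 3.
2. Observable constraints: one x-axis crossing is at x = 0; the visible y-axis segment lies entirely on the curve.
3. Fitting integer coefficients to these (and the overall shape) gives p.

3*x^2*y - x*y^2 - 2*x^2 + 2*x*y - 3*x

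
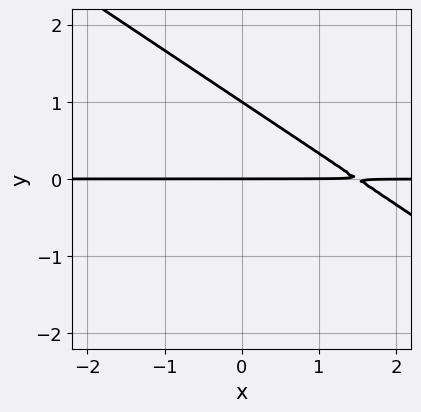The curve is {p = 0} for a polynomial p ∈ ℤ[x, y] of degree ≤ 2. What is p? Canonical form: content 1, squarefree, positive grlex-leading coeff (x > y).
First, deg p = 2.
Then, observable constraints: the y-axis gridline crossings are at y ∈ {0, 1}; the visible x-axis segment lies entirely on the curve.
Finally, fitting integer coefficients to these (and the overall shape) gives p.

2*x*y + 3*y^2 - 3*y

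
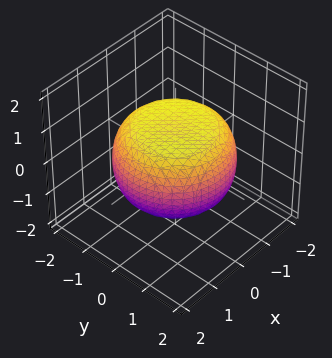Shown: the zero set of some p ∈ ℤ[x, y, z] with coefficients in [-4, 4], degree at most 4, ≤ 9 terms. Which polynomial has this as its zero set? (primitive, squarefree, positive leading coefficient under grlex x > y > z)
x^4 + 2*x^2*y^2 + y^4 - x^2 - y^2 + 3*z^2 - 3

1. The degree is 4 — the shape is more complex than any degree-3 surface.
2. Symmetries: rotational symmetry about the z-axis ⇒ p depends on x, y only through x² + y².
3. Reading off the gridlines: a circular section at z = 1 has radius exactly 1; among the integer gridlines, it crosses the z-axis at z ∈ {-1, 1}.
4. The integer polynomial consistent with all of this is the stated p.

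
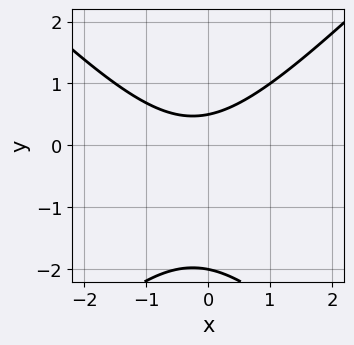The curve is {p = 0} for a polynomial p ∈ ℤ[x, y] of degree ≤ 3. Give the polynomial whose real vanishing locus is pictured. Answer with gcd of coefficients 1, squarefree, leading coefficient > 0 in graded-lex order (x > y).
2*x^2 - 2*y^2 + x - 3*y + 2

First, deg p = 2.
Next, checking where it meets the axes: it meets the y-axis at y = -2 (among the integer gridlines); no x-intercept at any integer in the box.
Finally, putting this together gives p.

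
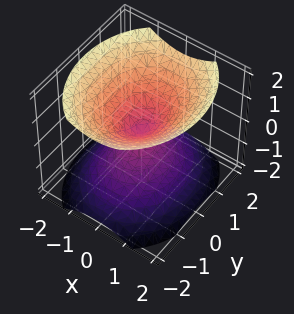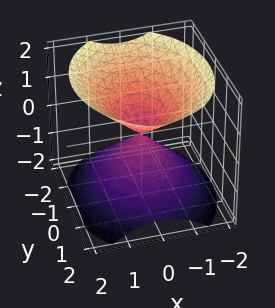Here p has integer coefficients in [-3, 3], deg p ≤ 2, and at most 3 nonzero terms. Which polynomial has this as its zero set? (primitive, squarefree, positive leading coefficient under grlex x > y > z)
1. There are 2 components.
2. The degree is 2 — two nappes meeting at a single point; a quadric.
3. Symmetries: it's symmetric under x → −x, forcing even powers of x; it's symmetric under y → −y, forcing even powers of y; it's symmetric under z → −z, forcing even powers of z.
4. Reading off the gridlines: it crosses the z-axis at the gridline z = 0; it meets the y-axis at y = 0 (among the integer gridlines); it crosses the x-axis at the gridline x = 0.
5. Assembling these constraints gives the stated polynomial.

3*x^2 + 2*y^2 - 3*z^2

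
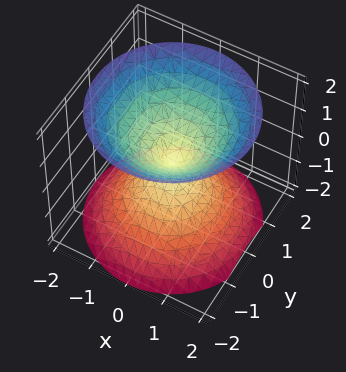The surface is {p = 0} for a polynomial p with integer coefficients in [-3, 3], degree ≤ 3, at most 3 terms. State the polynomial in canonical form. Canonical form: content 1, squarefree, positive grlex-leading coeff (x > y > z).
1. The picture has 2 separate pieces.
2. The degree is 2 — a double cone through the origin; a quadric.
3. Symmetries: the z ↦ −z reflection is a symmetry, so z appears only in even powers; every cross-section ⟂ z is a circle, so x, y appear only via x² + y².
4. Against the integer gridlines: one y-axis crossing is at y = 0; a circular section at z = -1 has radius exactly 1; it meets the z-axis at z = 0 (among the integer gridlines).
5. These observations pin down the coefficients.

x^2 + y^2 - z^2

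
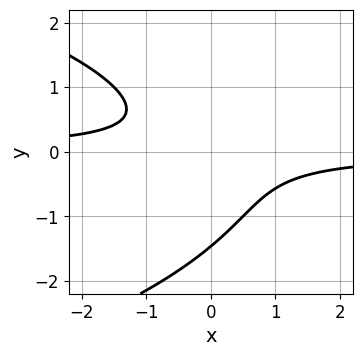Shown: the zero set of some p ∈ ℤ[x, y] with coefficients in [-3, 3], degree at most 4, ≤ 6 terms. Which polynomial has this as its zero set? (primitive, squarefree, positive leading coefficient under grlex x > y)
y^3 + 2*x*y + y^2 + 1

deg p = 3. The shape is more complex than any degree-2 curve.
Observable constraints: no x-intercept at any integer in the box.
Together with the visible shape, these determine p as stated.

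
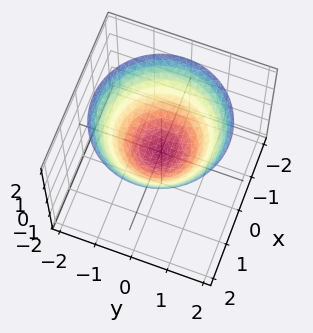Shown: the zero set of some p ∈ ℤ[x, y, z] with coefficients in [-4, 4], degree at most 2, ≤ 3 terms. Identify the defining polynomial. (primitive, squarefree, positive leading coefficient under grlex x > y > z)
The degree is 2 — a single bowl opening along one axis; a quadric.
Symmetry: every cross-section ⟂ z is a circle, so x, y appear only via x² + y².
Observable constraints: it meets the y-axis at y = 0 (among the integer gridlines); a circular section at z = 2 has radius between 1 and 2; it crosses the z-axis at the gridline z = 0.
These observations pin down the coefficients.

2*x^2 + 2*y^2 - 3*z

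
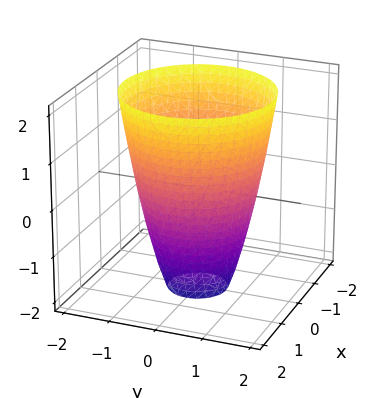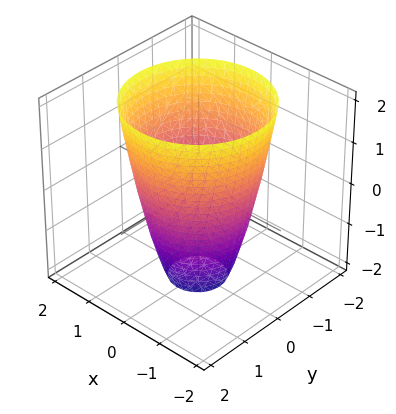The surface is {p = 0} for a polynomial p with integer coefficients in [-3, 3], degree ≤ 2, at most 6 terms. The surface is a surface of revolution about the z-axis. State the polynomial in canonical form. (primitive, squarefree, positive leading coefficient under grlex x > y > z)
2*x^2 + 2*y^2 - z - 3

deg p = 2.
Symmetries: the z-axis is an axis of rotation, so x and y enter only as x² + y².
Observable constraints: a circular section at z = 0 has radius between 1 and 2; the surface avoids every integer z-axis point in the box.
The integer polynomial consistent with all of this is the stated p.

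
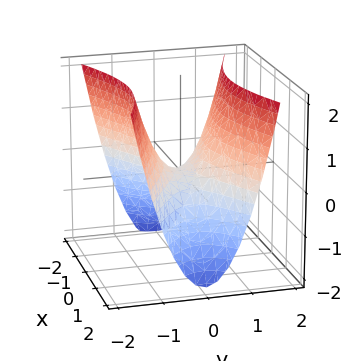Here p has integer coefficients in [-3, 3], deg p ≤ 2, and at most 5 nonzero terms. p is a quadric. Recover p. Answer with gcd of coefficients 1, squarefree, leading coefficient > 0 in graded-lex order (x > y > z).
Degree: a hyperbolic paraboloid; a quadric, so deg p = 2.
Symmetries: the y ↦ −y reflection is a symmetry, so y appears only in even powers; it's symmetric under x → −x, forcing even powers of x.
Observable constraints: one z-axis crossing is at z = 0; it crosses the x-axis at the gridline x = 0; it crosses the y-axis at the gridline y = 0.
Assembling these constraints gives the stated polynomial.

x^2 - 3*y^2 + 2*z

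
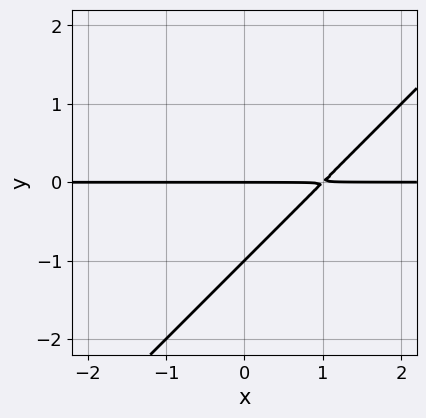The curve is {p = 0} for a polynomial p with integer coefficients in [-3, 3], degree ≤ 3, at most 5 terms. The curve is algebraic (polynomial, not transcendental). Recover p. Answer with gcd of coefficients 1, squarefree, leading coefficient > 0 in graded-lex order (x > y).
x*y - y^2 - y

First, deg p = 2. No degree-1 curve has this shape.
Then, against the integer gridlines: among the integer gridlines, it crosses the y-axis at y ∈ {-1, 0}; every point of the x-axis in the box is on the curve.
Finally, putting this together gives p.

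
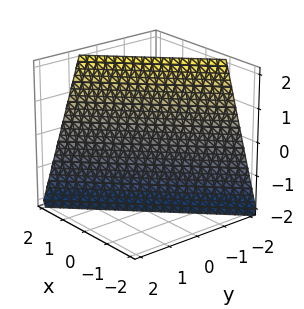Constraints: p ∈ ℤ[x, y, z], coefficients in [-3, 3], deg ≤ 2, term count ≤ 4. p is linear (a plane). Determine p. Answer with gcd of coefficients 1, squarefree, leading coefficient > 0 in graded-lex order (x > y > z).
First, deg p = 1. The surface is flat (a plane).
Then, from the visible intercepts: it crosses the z-axis at the gridline z = -2.
Finally, fitting integer coefficients to these (and the overall shape) gives p.

3*x - 3*y - z - 2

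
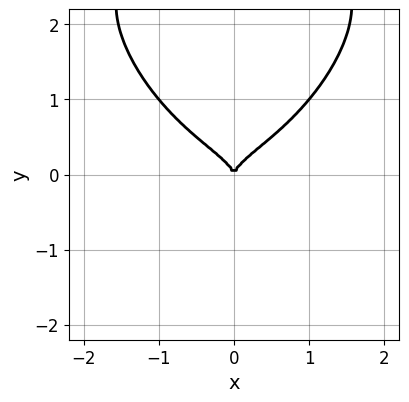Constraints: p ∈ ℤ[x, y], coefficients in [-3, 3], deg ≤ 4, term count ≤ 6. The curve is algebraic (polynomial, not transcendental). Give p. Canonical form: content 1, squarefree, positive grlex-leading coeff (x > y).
First, deg p = 4.
Next, symmetries: mirror symmetry x ↦ −x ⇒ only even powers of x.
Then, reading off the gridlines: it meets the y-axis at y = 0 (among the integer gridlines); it crosses the x-axis at the gridline x = 0.
Finally, putting this together gives p.

x^4 + y^4 - 3*y^3 + x^2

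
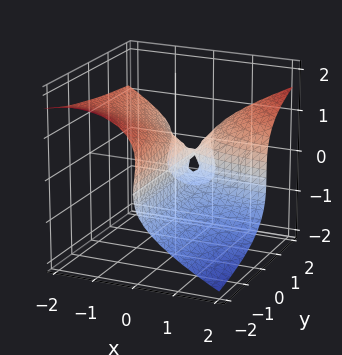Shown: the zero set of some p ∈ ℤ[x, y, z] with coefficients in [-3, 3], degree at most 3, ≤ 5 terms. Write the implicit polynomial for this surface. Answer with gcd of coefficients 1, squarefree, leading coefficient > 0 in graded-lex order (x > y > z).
The degree is 3 — no degree-2 surface has this shape.
From the axis intercepts and sections: the visible y-axis segment lies entirely on the surface; it meets the x-axis at x = 0 (among the integer gridlines); it crosses the z-axis at the gridline z = 0.
Together with the visible shape, these determine p as stated.

x^2*y - y*z^2 - 2*z^3 + 2*x*y - 2*x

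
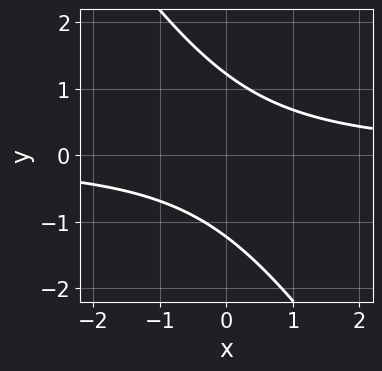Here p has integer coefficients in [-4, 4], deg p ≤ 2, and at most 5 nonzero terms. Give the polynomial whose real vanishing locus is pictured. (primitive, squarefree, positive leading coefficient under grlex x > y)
(a) The degree is 2 — a generic line meets the curve in up to 2 points.
(b) Against the integer gridlines: the curve avoids every integer x-axis point in the box.
(c) Putting this together gives p.

3*x*y + 2*y^2 - 3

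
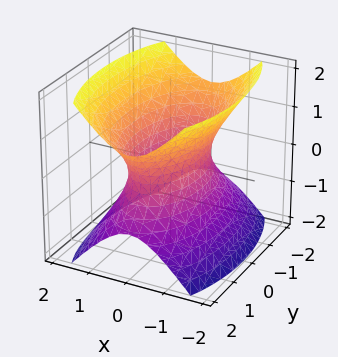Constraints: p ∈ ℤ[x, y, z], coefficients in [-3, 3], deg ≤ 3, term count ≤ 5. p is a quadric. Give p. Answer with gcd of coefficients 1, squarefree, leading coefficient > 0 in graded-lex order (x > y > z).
3*x^2 + y^2 - 2*z^2 - 2

deg p = 2.
Symmetries: the y ↦ −y reflection is a symmetry, so y appears only in even powers; it's symmetric under x → −x, forcing even powers of x; it's symmetric under z → −z, forcing even powers of z.
Reading off the gridlines: no z-intercept at any integer in the box.
Matching integer coefficients to the picture gives p.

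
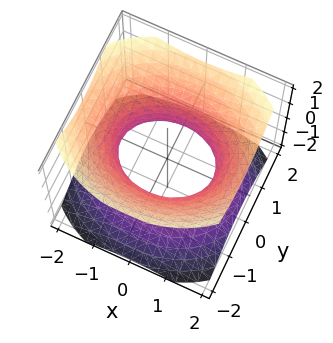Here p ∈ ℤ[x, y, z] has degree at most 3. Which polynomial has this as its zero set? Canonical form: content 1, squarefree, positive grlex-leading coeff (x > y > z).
2*x^2 + 3*y^2 - 3*z^2 - 3

deg p = 2. An hourglass — one-sheet hyperboloid; a quadric.
Symmetries: mirror symmetry x ↦ −x ⇒ only even powers of x; it's symmetric under y → −y, forcing even powers of y; it's symmetric under z → −z, forcing even powers of z.
From the visible intercepts: it misses every integer gridline on the z-axis; the y-axis gridline crossings are at y ∈ {-1, 1}.
Matching integer coefficients to the picture gives p.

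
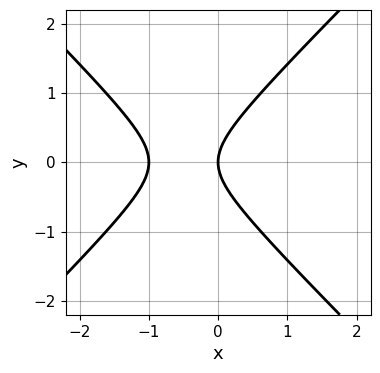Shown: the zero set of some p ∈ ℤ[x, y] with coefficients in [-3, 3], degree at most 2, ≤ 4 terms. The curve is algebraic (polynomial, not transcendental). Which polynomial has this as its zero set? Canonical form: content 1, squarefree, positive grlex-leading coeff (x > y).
First, degree: the shape is more complex than any degree-1 curve, so deg p = 2.
Then, symmetries: mirror symmetry y ↦ −y ⇒ only even powers of y.
Then, from the axis intercepts and sections: it meets the y-axis at y = 0 (among the integer gridlines); among the integer gridlines, it crosses the x-axis at x ∈ {-1, 0}.
Finally, matching integer coefficients to the picture gives p.

x^2 - y^2 + x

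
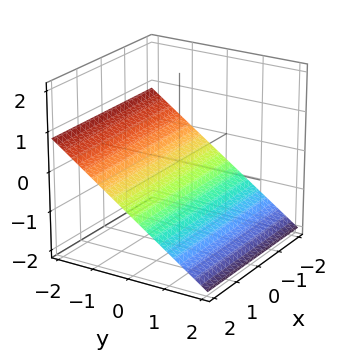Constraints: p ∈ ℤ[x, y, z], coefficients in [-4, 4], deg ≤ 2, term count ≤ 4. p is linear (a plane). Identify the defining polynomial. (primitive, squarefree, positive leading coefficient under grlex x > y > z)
(a) Degree: every cross-section is a straight line — this is a plane, so deg p = 1.
(b) Against the integer gridlines: it crosses the y-axis at the gridline y = -1; it misses every integer gridline on the x-axis.
(c) Putting this together gives p.

2*y + 3*z + 2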